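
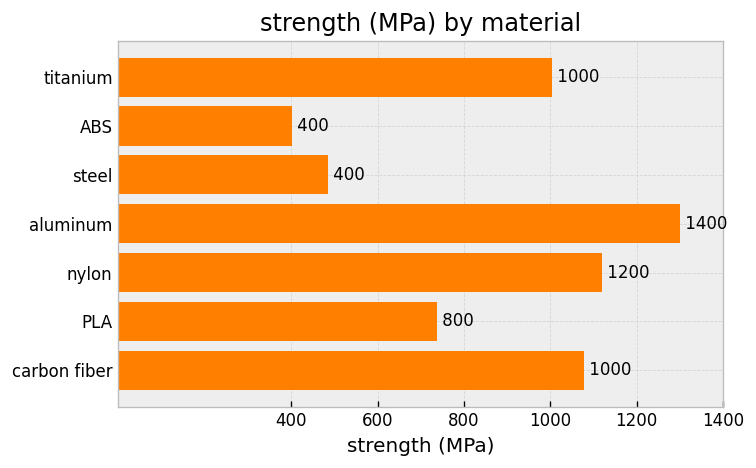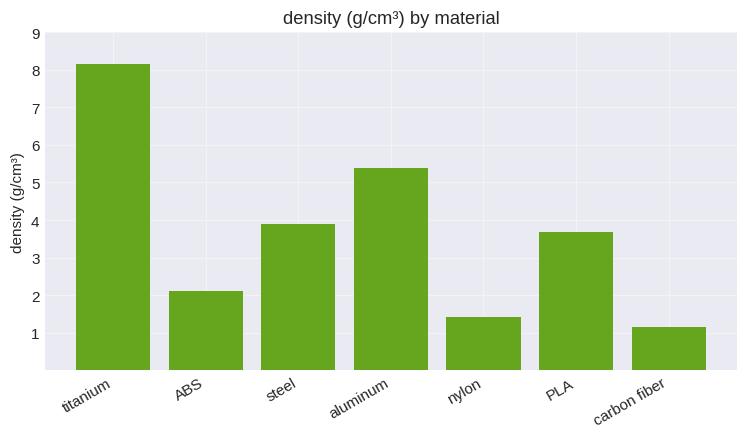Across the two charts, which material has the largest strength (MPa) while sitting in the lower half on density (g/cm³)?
Chart 2 median density (g/cm³) ≈ 4; below-median materials: ABS, nylon, carbon fiber. Among those, nylon has the highest strength (MPa) (≈ 1200).

nylon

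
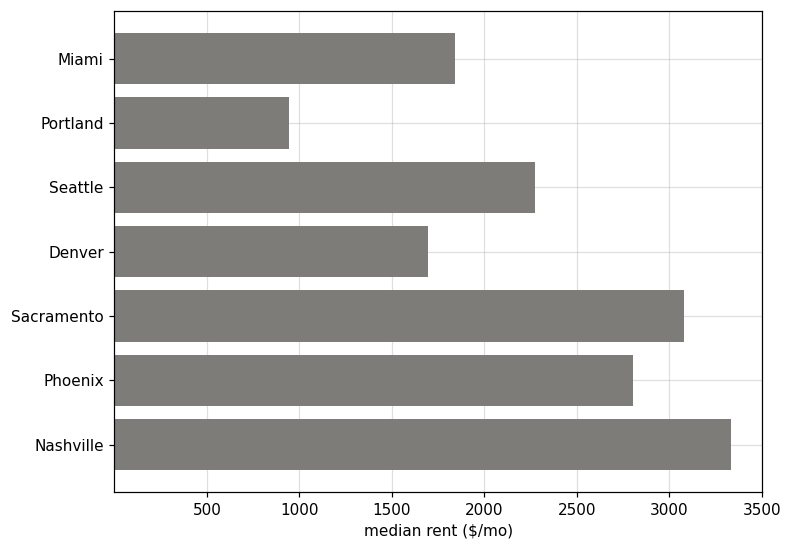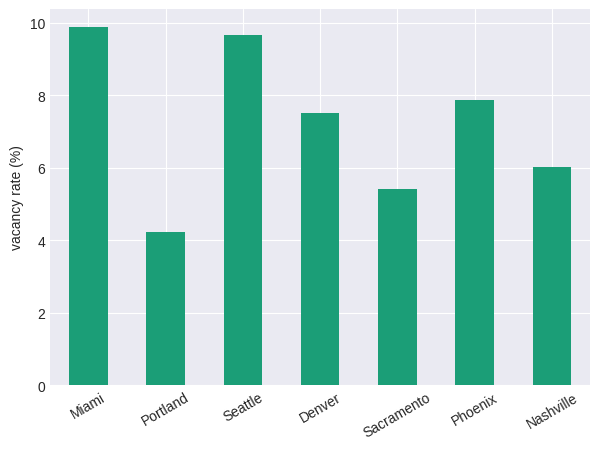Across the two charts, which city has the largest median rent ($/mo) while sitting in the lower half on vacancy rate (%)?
Nashville

Chart 2 median vacancy rate (%) ≈ 8; below-median cities: Portland, Sacramento, Nashville. Among those, Nashville has the highest median rent ($/mo) (≈ 3500).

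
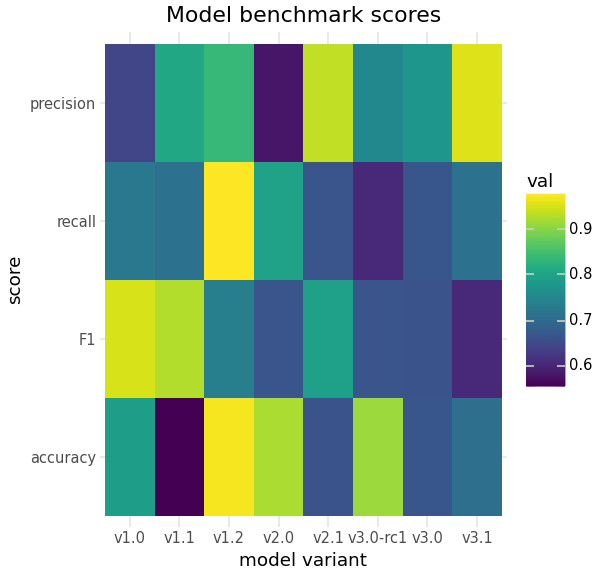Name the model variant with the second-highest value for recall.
Top 3 for recall: v1.2 ≈ 1.00, v2.0 ≈ 0.80, v1.0 ≈ 0.75.

v2.0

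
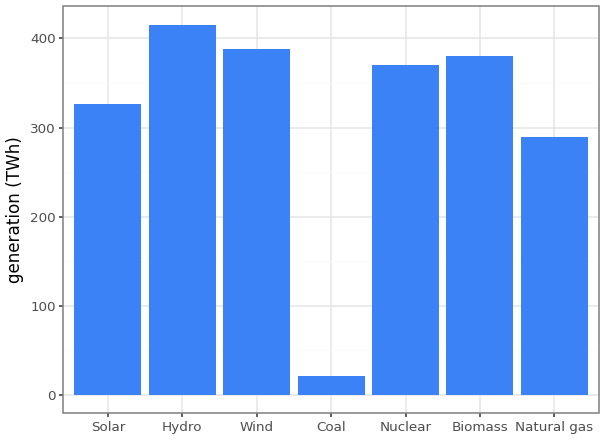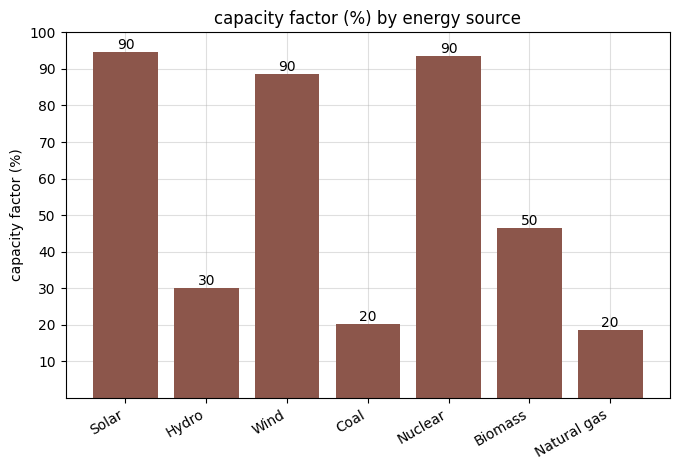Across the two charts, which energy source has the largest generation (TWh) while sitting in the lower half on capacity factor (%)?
Hydro

Chart 2 median capacity factor (%) ≈ 50; below-median energy sources: Hydro, Coal, Natural gas. Among those, Hydro has the highest generation (TWh) (≈ 400).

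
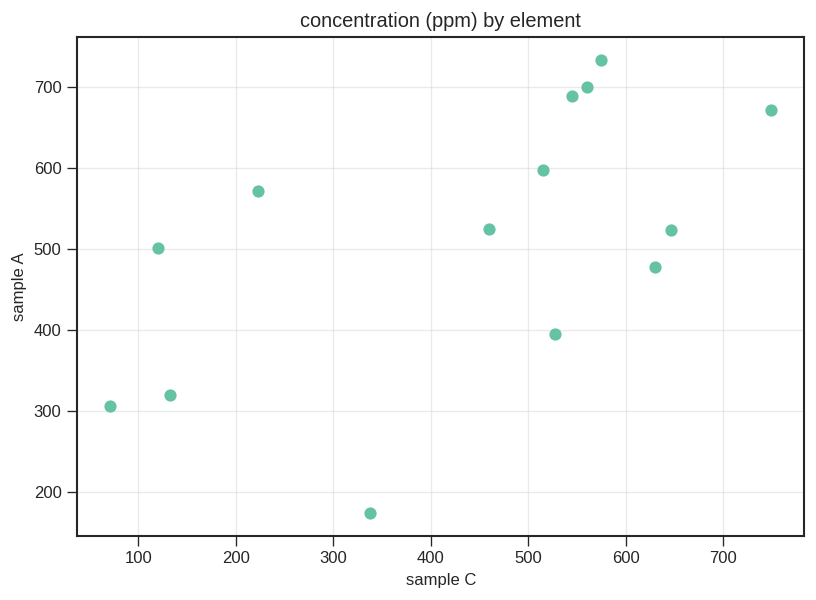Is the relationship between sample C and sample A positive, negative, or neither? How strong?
positive, moderate

Points are positively correlated; moderate (|r| ≈ 0.6).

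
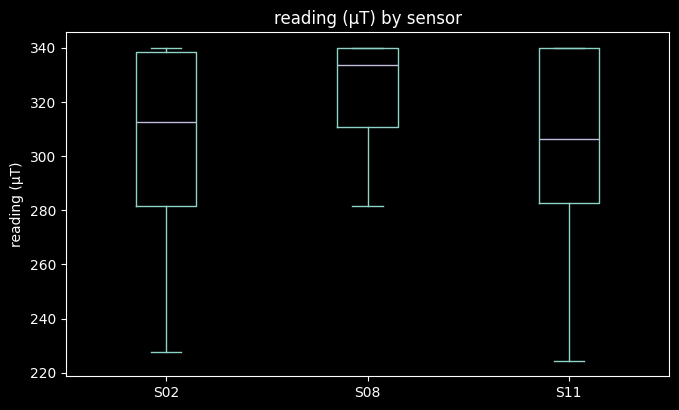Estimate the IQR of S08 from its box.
Q3 ≈ 340, Q1 ≈ 310; IQR ≈ 30.

≈ 30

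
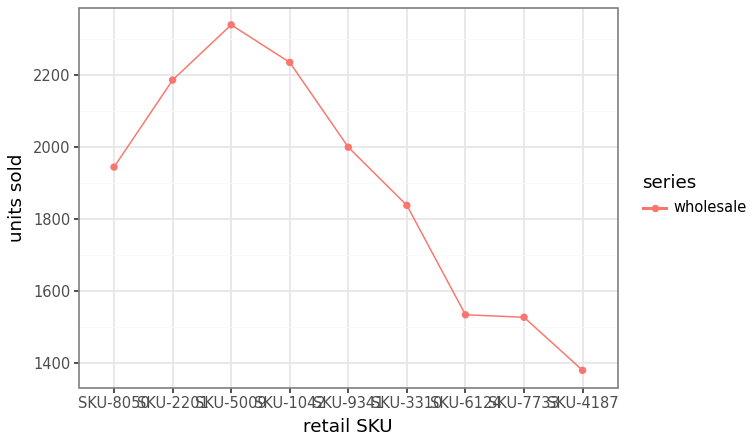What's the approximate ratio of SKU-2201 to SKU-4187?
≈ 1.57×

SKU-2201 ≈ 2200, SKU-4187 ≈ 1400; 2200/1400 ≈ 1.57.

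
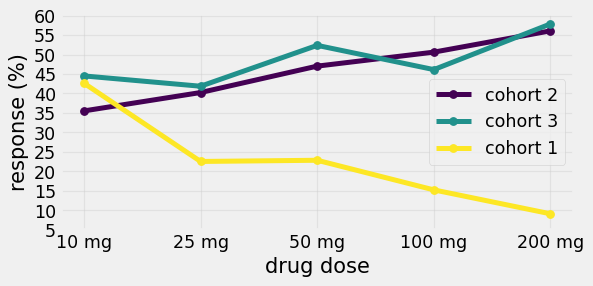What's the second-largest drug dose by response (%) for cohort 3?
50 mg

Top 3 for cohort 3: 200 mg ≈ 60, 50 mg ≈ 50, 100 mg ≈ 45.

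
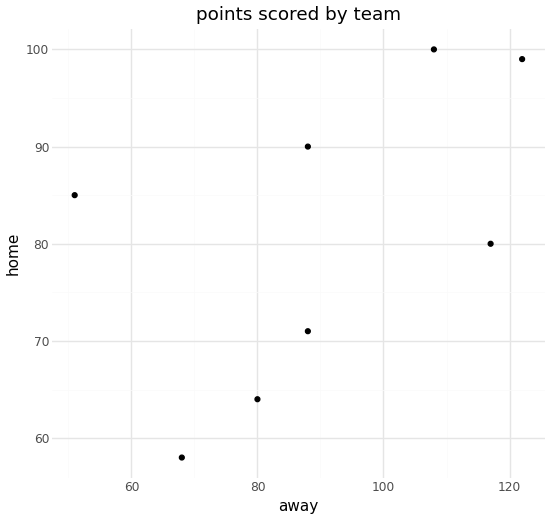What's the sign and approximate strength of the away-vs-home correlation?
Points are positively correlated; moderate (|r| ≈ 0.5).

positive, moderate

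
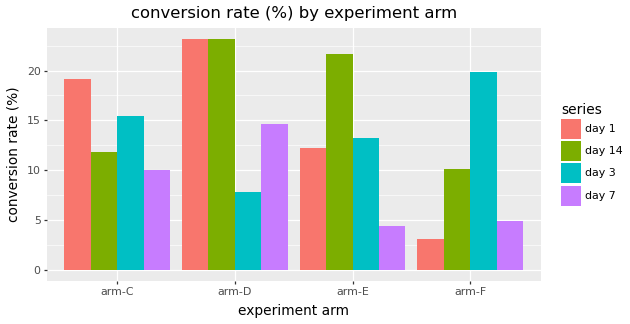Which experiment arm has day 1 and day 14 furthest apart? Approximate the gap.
arm-E, ≈ 10 %

arm-E: day 1 ≈ 12, day 14 ≈ 22 → gap ≈ 10. Next-largest (arm-C) is only ≈ 8.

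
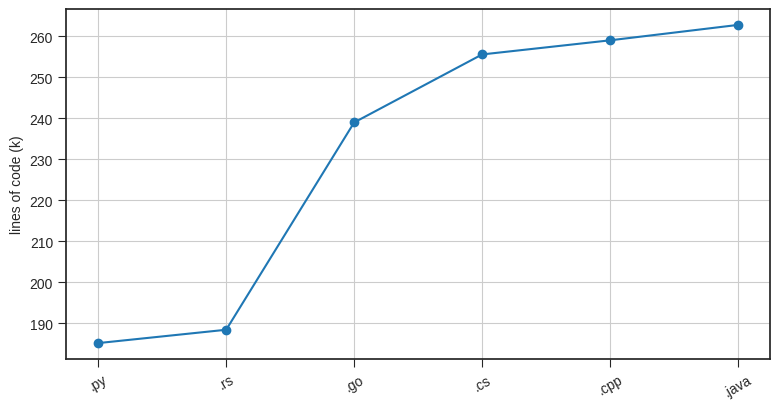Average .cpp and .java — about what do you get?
≈ 260

(260 + 260) / 2 ≈ 260.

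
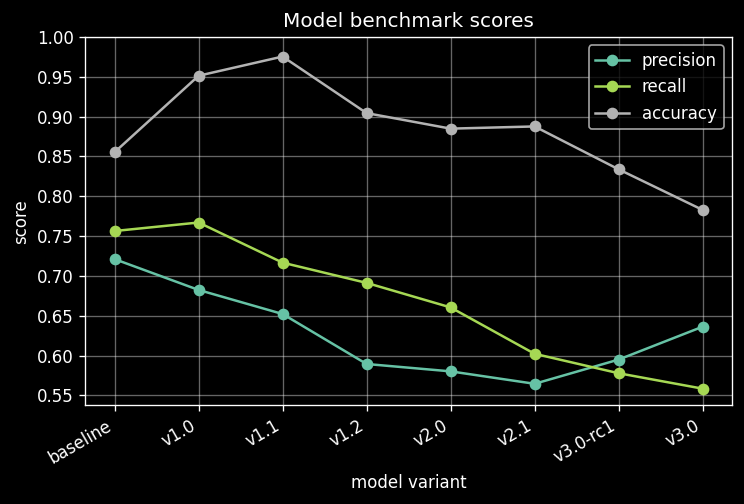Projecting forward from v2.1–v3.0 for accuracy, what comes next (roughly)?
≈ 0.75

Last three: 0.90, 0.85, 0.80 → slope ≈ -0.05/step → next ≈ 0.75.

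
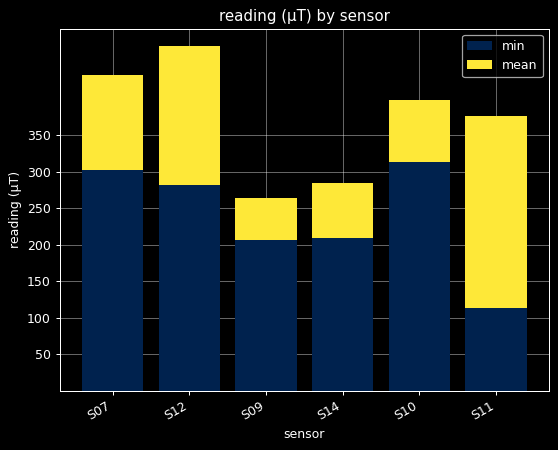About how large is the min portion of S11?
≈ 100

min top ≈ 100, bottom ≈ 0; segment ≈ 100.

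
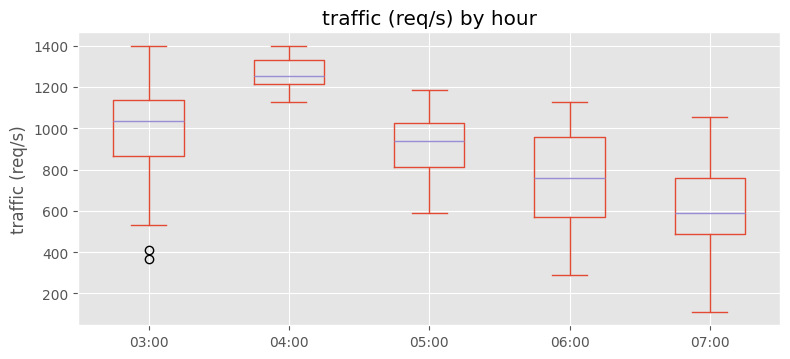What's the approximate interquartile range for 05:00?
Q3 ≈ 1000, Q1 ≈ 800; IQR ≈ 200.

≈ 200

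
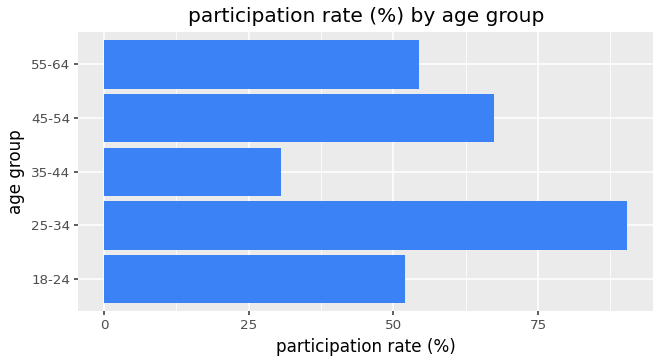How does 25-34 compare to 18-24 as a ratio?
25-34 ≈ 90, 18-24 ≈ 50; 90/50 ≈ 1.8.

≈ 1.8×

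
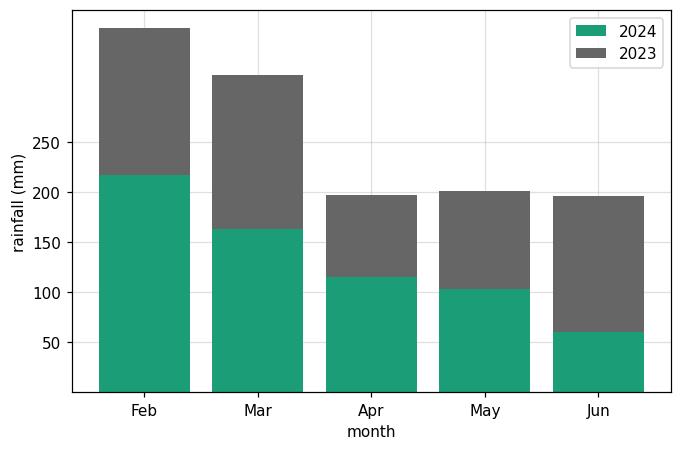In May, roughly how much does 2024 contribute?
≈ 100

2024 top ≈ 100, bottom ≈ 0; segment ≈ 100.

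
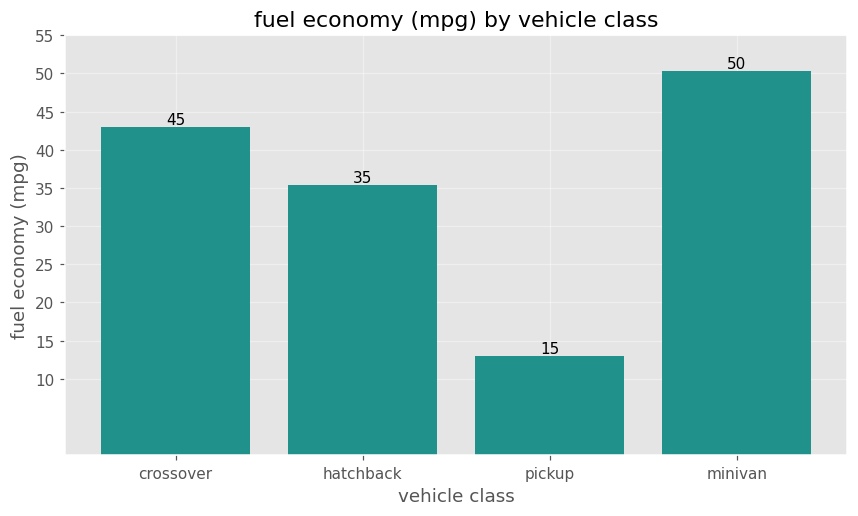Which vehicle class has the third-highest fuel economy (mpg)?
Top 4: minivan ≈ 50, crossover ≈ 45, hatchback ≈ 35, pickup ≈ 15.

hatchback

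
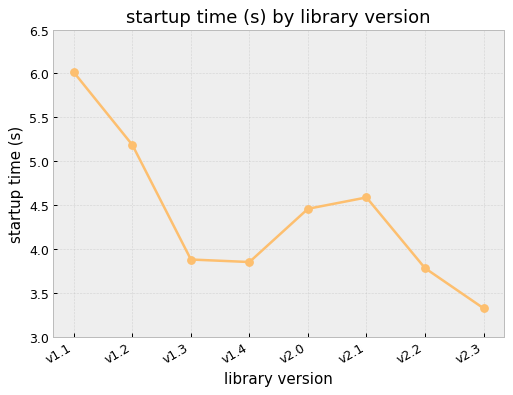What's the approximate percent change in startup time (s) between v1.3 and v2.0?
v1.3 ≈ 4.0, v2.0 ≈ 4.5; (4.5 − 4.0) / 4.0 ≈ +12.5%.

≈ +12.5%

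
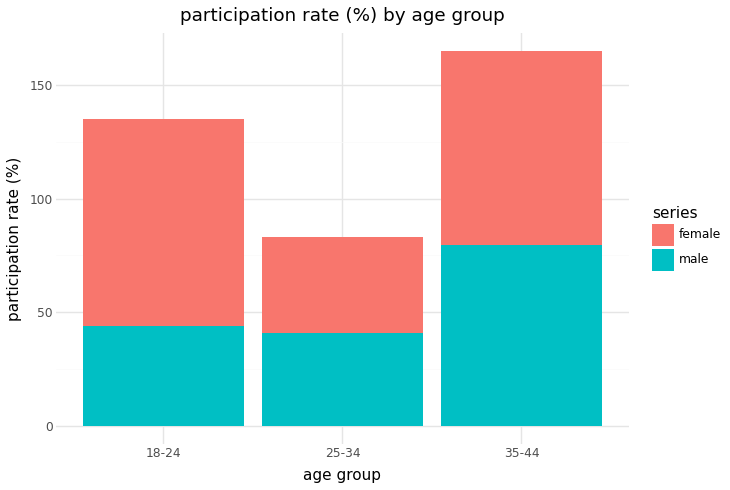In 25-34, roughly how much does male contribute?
≈ 40

male top ≈ 40, bottom ≈ 0; segment ≈ 40.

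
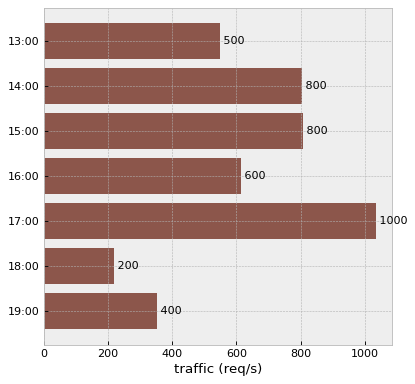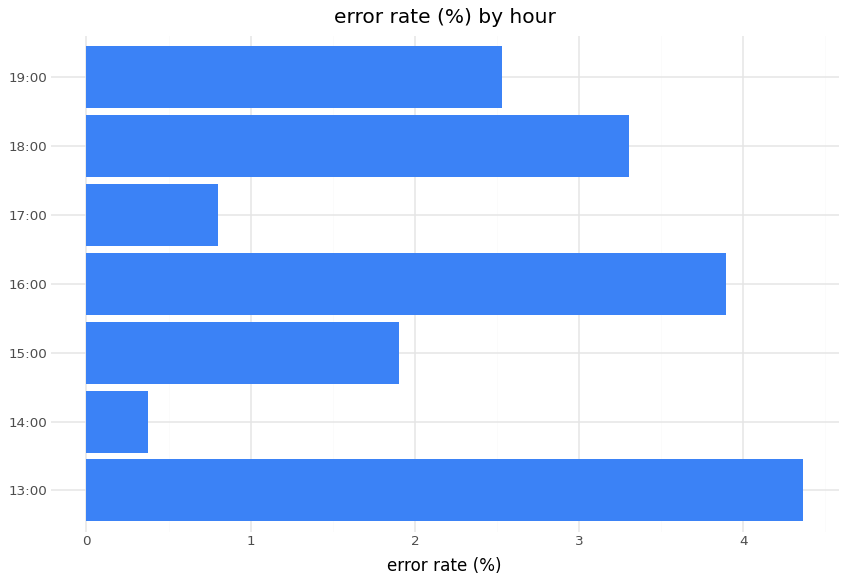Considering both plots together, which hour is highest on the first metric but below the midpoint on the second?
17:00

Chart 2 median error rate (%) ≈ 2.5; below-median hours: 14:00, 15:00, 17:00. Among those, 17:00 has the highest traffic (req/s) (≈ 1000).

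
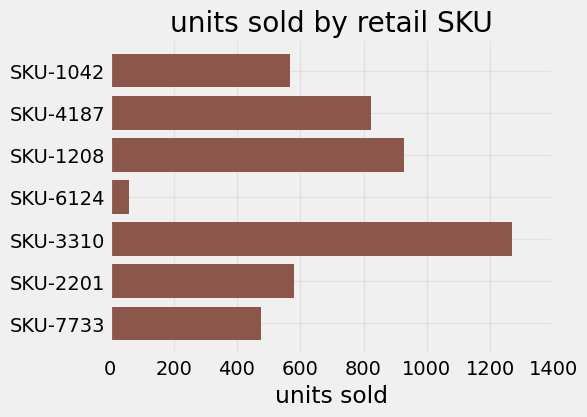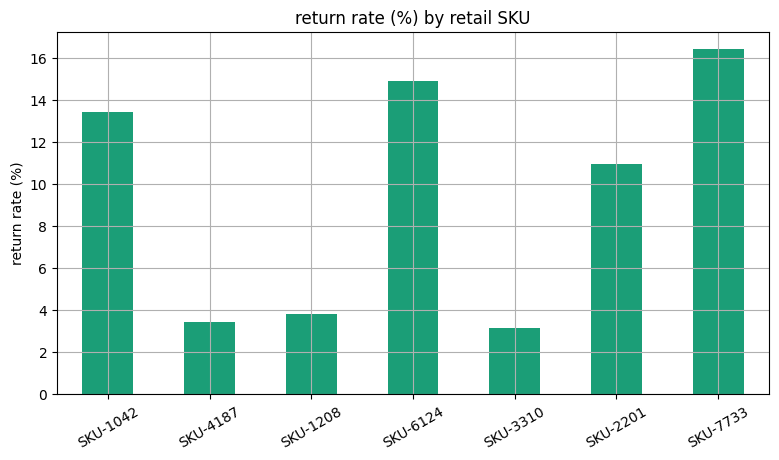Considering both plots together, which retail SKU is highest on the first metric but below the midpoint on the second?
Chart 2 median return rate (%) ≈ 10; below-median retail SKUs: SKU-4187, SKU-1208, SKU-3310. Among those, SKU-3310 has the highest units sold (≈ 1200).

SKU-3310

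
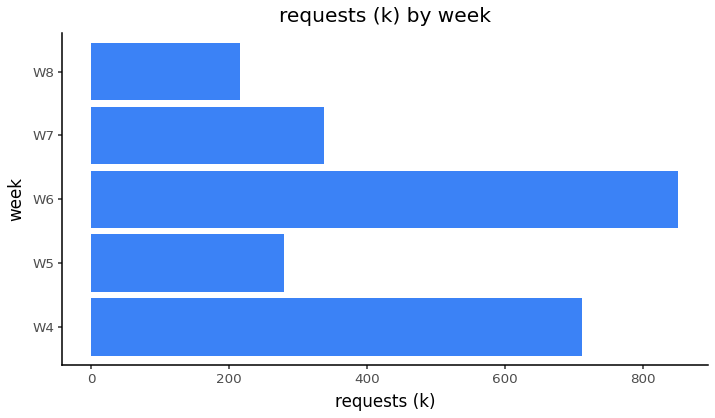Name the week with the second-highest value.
Top 3: W6 ≈ 900, W4 ≈ 700, W7 ≈ 300.

W4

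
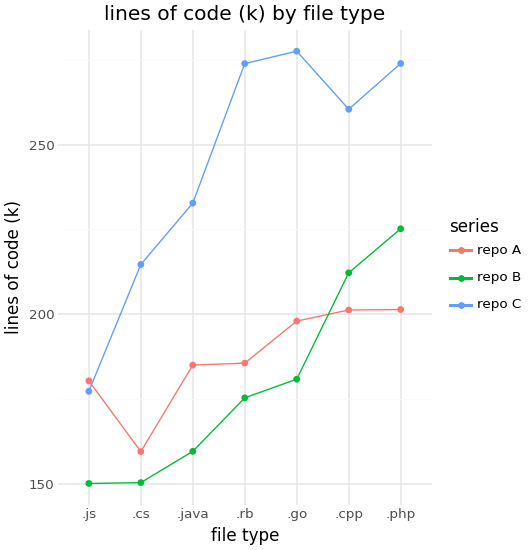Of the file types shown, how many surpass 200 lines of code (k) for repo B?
2

Above 200: .cpp, .php.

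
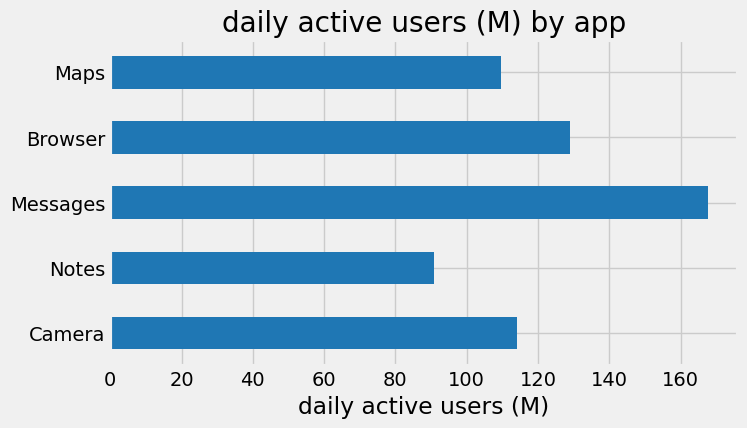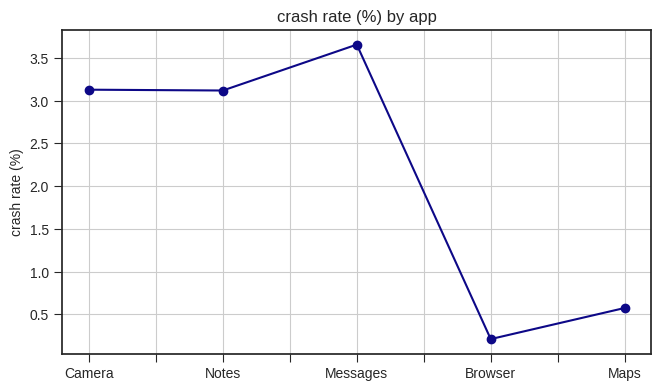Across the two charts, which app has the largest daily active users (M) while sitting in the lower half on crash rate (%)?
Chart 2 median crash rate (%) ≈ 3; below-median apps: Browser, Maps. Among those, Browser has the highest daily active users (M) (≈ 120).

Browser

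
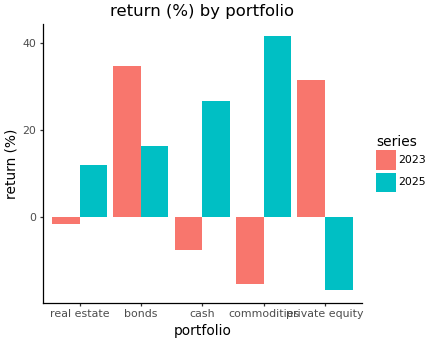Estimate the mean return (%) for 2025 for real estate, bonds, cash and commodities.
(10 + 15 + 25 + 40) / 4 ≈ 22.

≈ 22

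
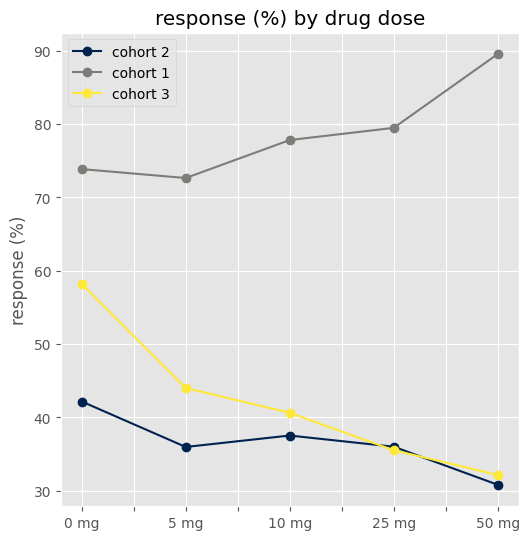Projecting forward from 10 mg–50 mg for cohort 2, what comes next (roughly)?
≈ 25

Last three: 40, 35, 30 → slope ≈ -5/step → next ≈ 25.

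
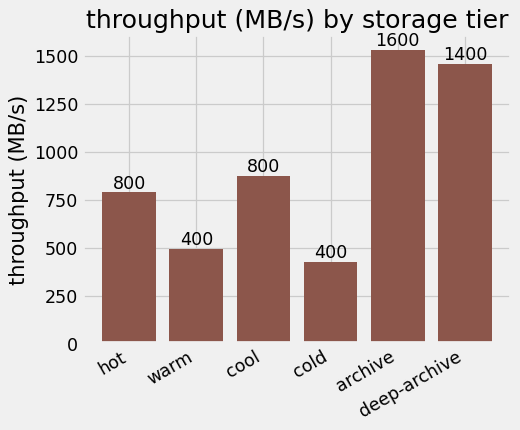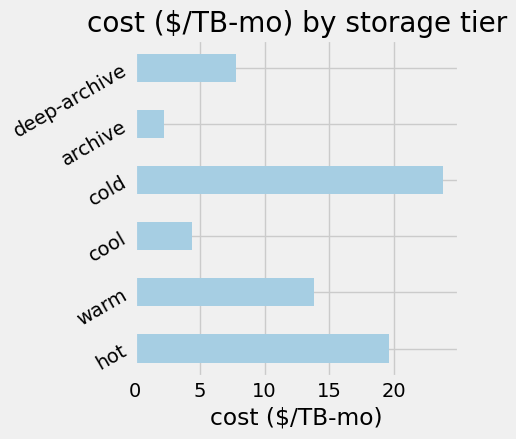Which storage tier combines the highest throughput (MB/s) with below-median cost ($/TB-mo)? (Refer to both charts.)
archive

Chart 2 median cost ($/TB-mo) ≈ 10; below-median storage tiers: cool, archive, deep-archive. Among those, archive has the highest throughput (MB/s) (≈ 1600).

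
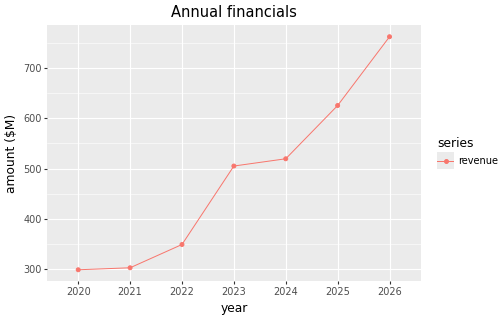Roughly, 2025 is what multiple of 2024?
2025 ≈ 650, 2024 ≈ 500; 650/500 ≈ 1.3.

≈ 1.3×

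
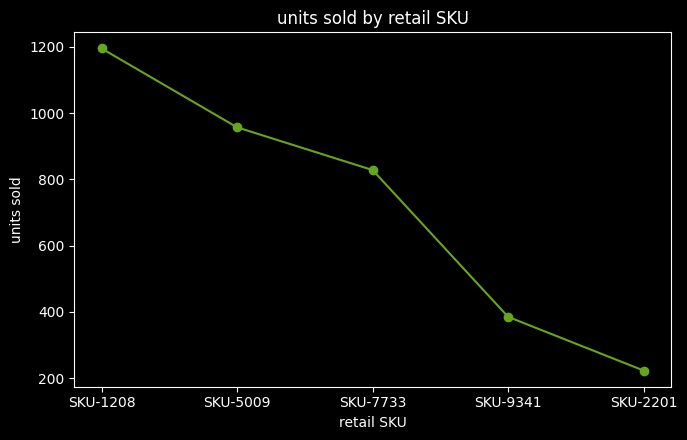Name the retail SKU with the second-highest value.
SKU-5009

Top 3: SKU-1208 ≈ 1200, SKU-5009 ≈ 1000, SKU-7733 ≈ 800.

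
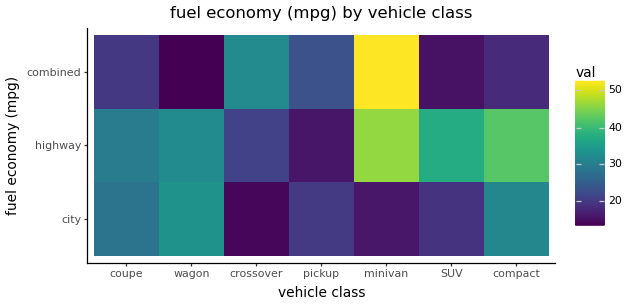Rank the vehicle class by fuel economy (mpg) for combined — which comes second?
Top 3 for combined: minivan ≈ 50, crossover ≈ 30, pickup ≈ 25.

crossover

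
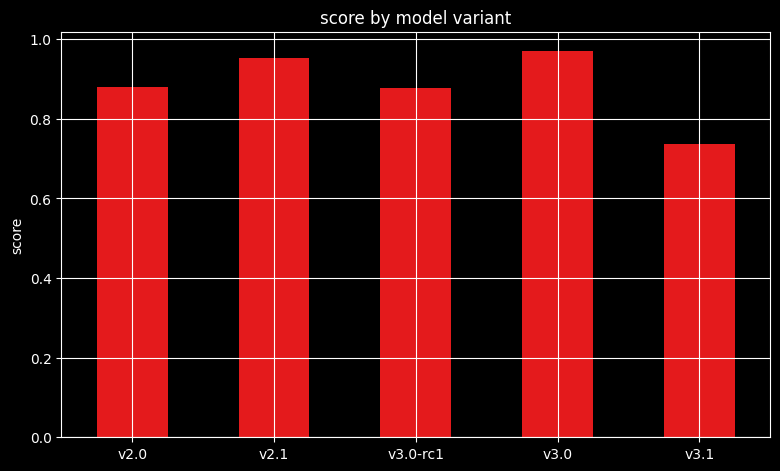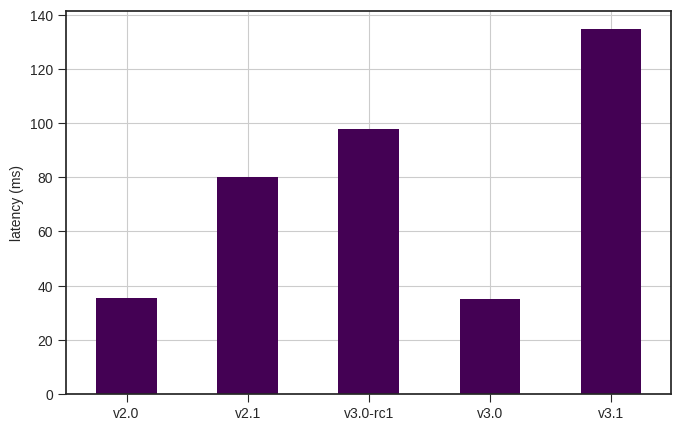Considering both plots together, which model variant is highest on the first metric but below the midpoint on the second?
Chart 2 median latency (ms) ≈ 80; below-median model variants: v2.0, v3.0. Among those, v3.0 has the highest score (≈ 1).

v3.0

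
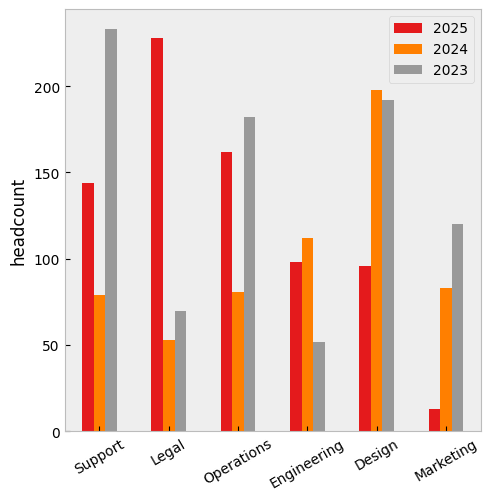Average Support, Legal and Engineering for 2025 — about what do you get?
≈ 153

(140 + 220 + 100) / 3 ≈ 153.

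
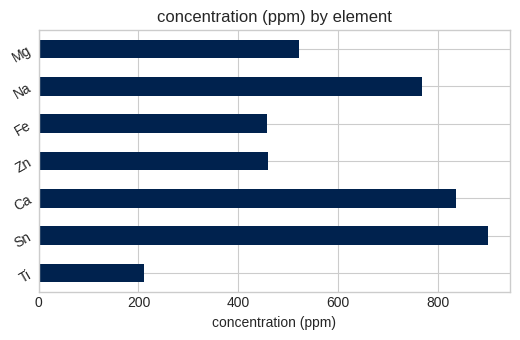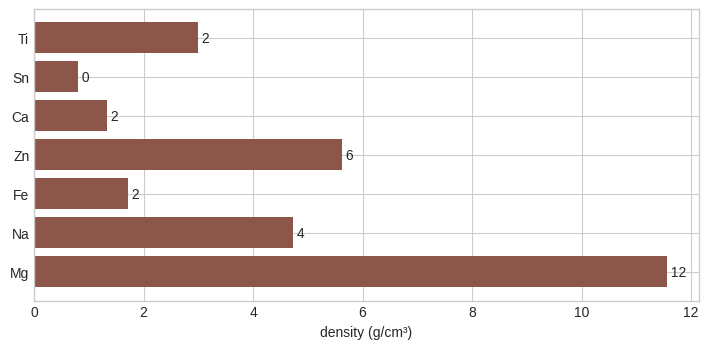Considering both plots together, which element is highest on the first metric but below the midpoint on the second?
Sn

Chart 2 median density (g/cm³) ≈ 2; below-median elements: Sn, Ca, Fe. Among those, Sn has the highest concentration (ppm) (≈ 900).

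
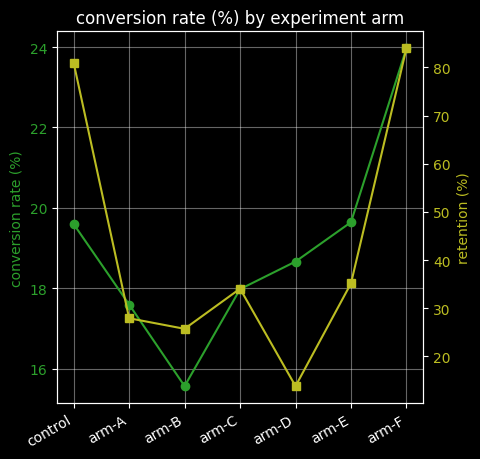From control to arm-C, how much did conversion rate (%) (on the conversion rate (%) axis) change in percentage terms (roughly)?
≈ -10%

control ≈ 20, arm-C ≈ 18; (18 − 20) / 20 ≈ -10%.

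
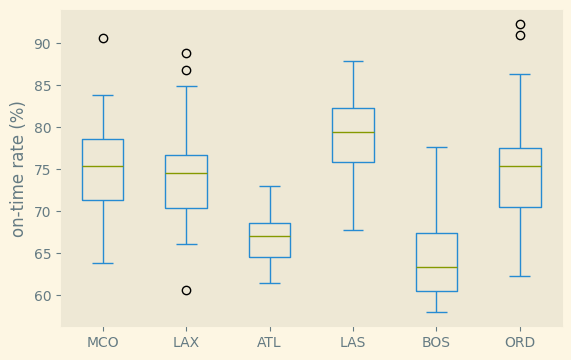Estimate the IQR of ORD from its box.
Q3 ≈ 78, Q1 ≈ 70; IQR ≈ 8.

≈ 8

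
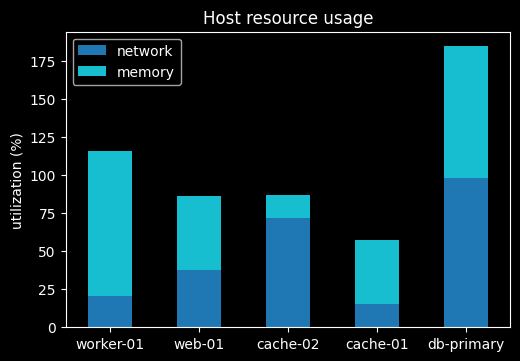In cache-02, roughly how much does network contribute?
network top ≈ 80, bottom ≈ 0; segment ≈ 80.

≈ 80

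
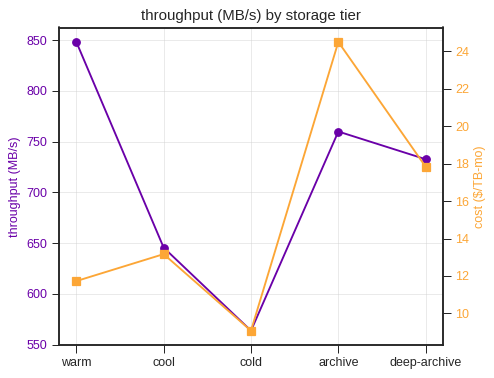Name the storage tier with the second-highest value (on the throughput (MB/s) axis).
Top 3 (on the throughput (MB/s) axis): warm ≈ 850, archive ≈ 750, deep-archive ≈ 725.

archive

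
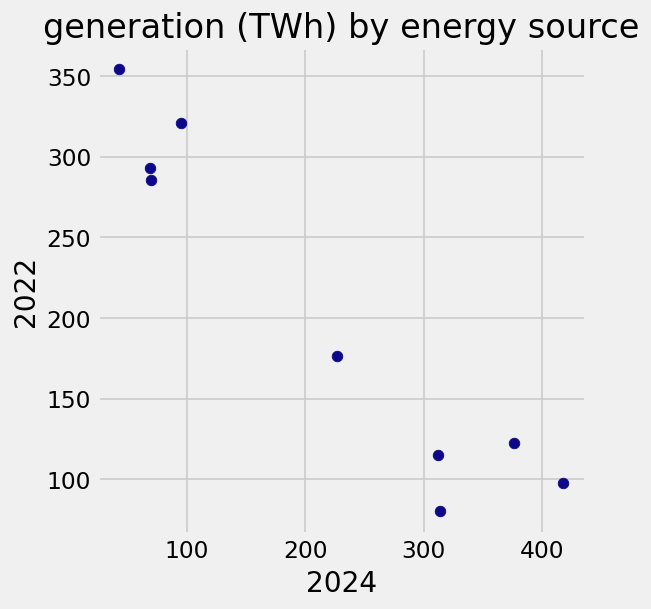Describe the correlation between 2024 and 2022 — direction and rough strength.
negative, strong

Points are negatively correlated; strong (|r| ≈ 1.0).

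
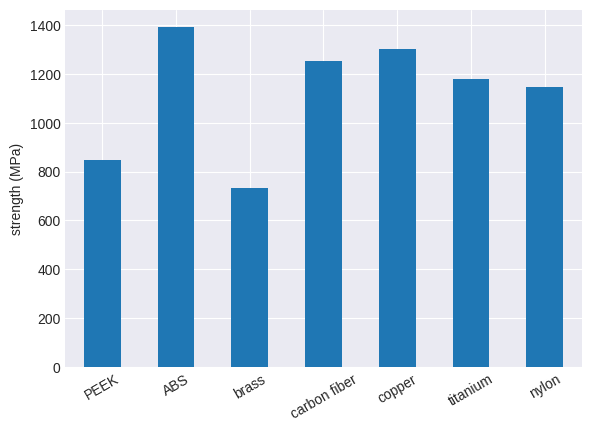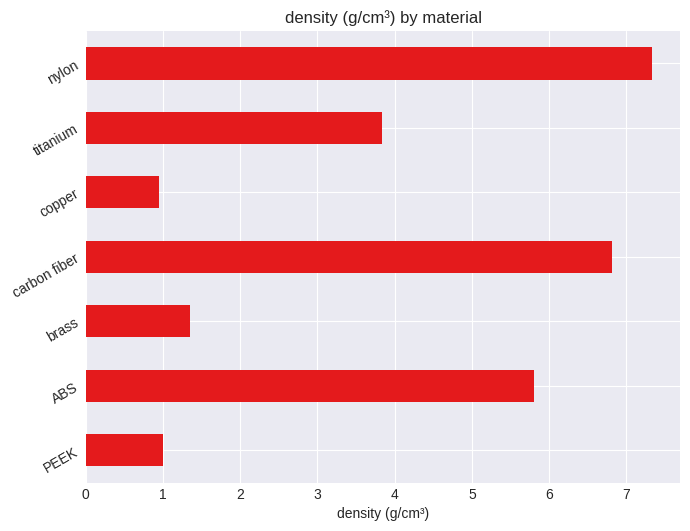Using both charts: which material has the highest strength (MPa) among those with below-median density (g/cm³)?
Chart 2 median density (g/cm³) ≈ 4; below-median materials: PEEK, brass, copper. Among those, copper has the highest strength (MPa) (≈ 1400).

copper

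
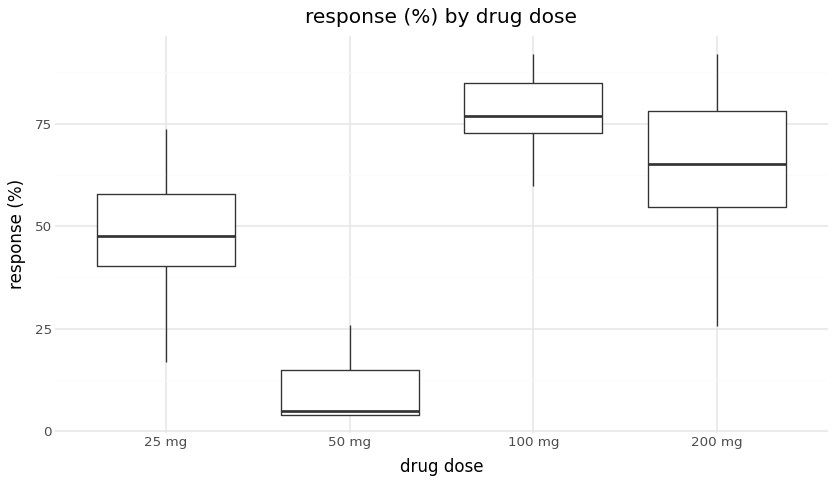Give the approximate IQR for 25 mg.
Q3 ≈ 60, Q1 ≈ 40; IQR ≈ 20.

≈ 20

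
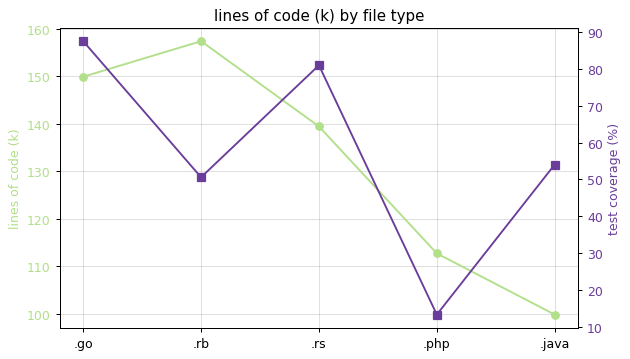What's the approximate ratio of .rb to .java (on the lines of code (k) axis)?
≈ 1.55×

.rb ≈ 155, .java ≈ 100; 155/100 ≈ 1.55.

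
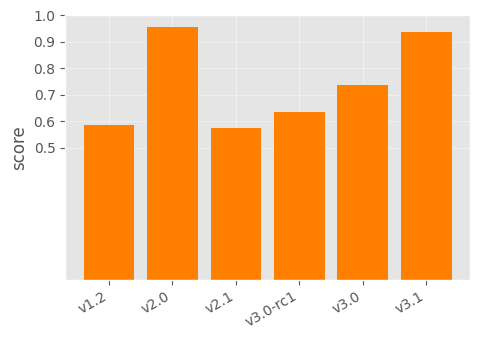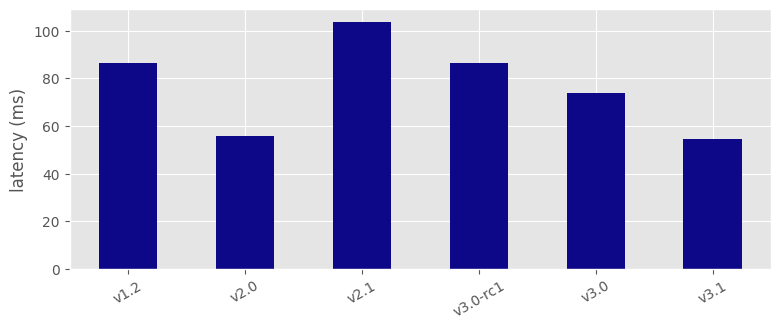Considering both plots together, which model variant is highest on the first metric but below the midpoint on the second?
v2.0

Chart 2 median latency (ms) ≈ 80; below-median model variants: v2.0, v3.0, v3.1. Among those, v2.0 has the highest score (≈ 1).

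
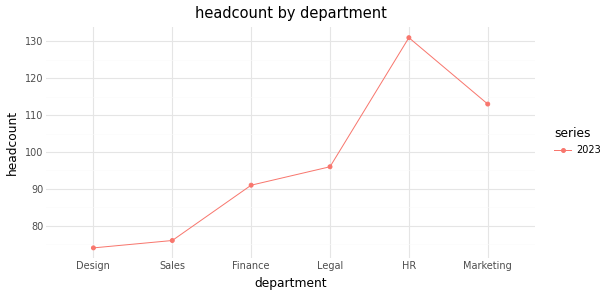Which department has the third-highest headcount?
Legal

Top 4: HR ≈ 130, Marketing ≈ 115, Legal ≈ 95, Finance ≈ 90.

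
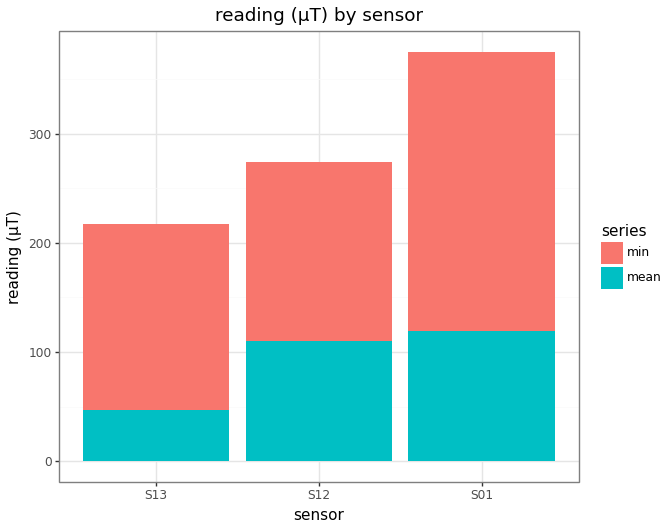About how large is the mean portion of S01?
mean top ≈ 100, bottom ≈ 0; segment ≈ 100.

≈ 100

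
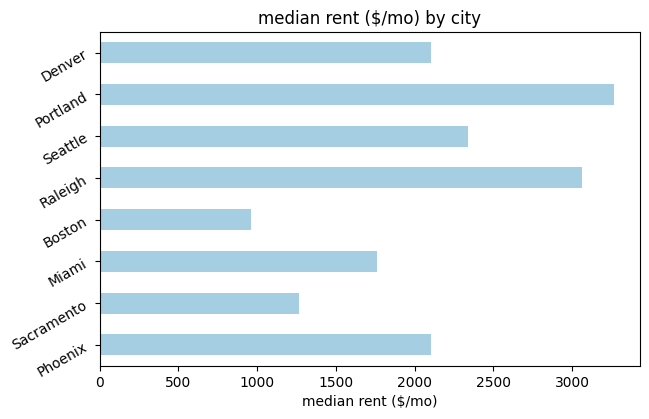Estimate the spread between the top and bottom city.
≈ 2500

Max Portland ≈ 3500, min Boston ≈ 1000; range ≈ 2500.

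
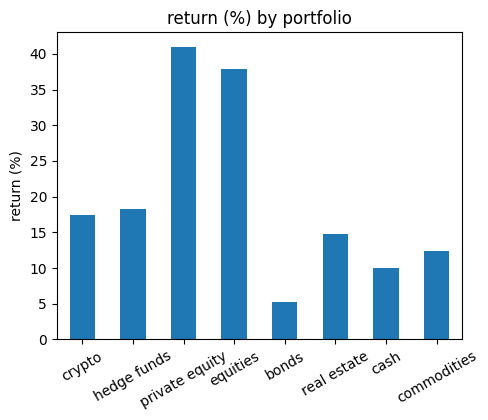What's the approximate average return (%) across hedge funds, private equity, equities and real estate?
≈ 29

(20 + 40 + 40 + 15) / 4 ≈ 29.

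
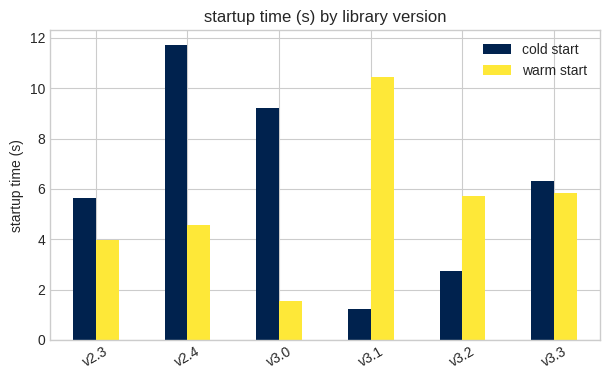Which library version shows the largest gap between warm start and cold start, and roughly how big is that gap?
v3.1, ≈ 9 s

v3.1: warm start ≈ 10, cold start ≈ 1 → gap ≈ 9. Next-largest (v3.0) is only ≈ 7.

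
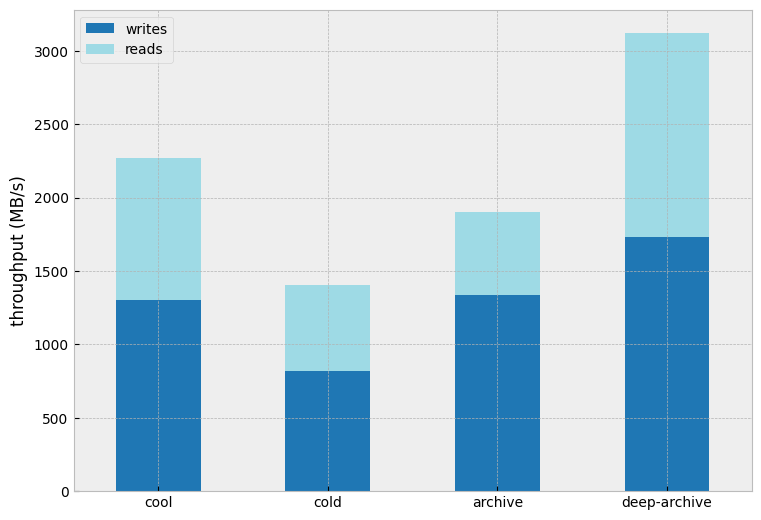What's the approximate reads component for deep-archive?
≈ 1500

reads top ≈ 3000, bottom ≈ 1500; segment ≈ 1500.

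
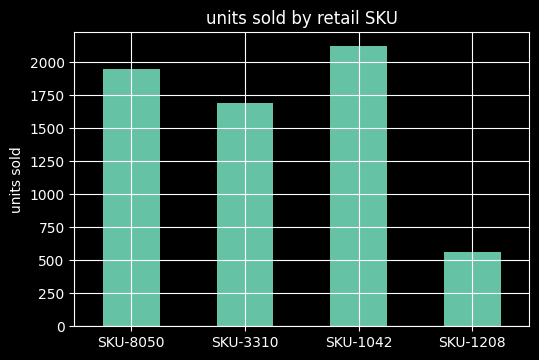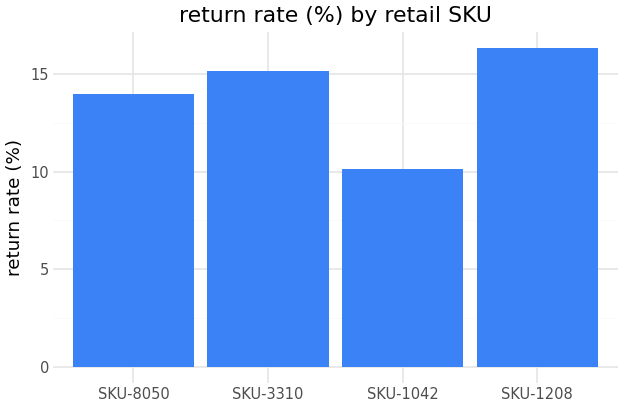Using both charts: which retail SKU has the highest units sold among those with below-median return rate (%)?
Chart 2 median return rate (%) ≈ 14; below-median retail SKUs: SKU-8050, SKU-1042. Among those, SKU-1042 has the highest units sold (≈ 2200).

SKU-1042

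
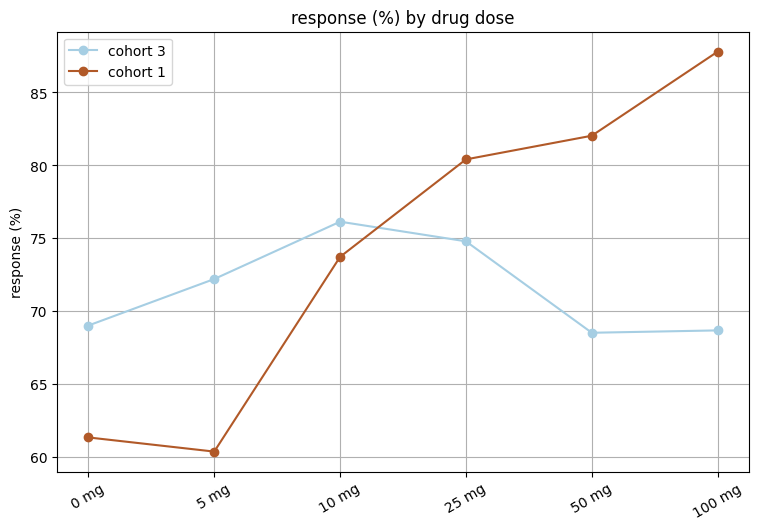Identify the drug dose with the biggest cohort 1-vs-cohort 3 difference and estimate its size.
100 mg: cohort 1 ≈ 90, cohort 3 ≈ 70 → gap ≈ 20. Next-largest (50 mg) is only ≈ 10.

100 mg, ≈ 20 %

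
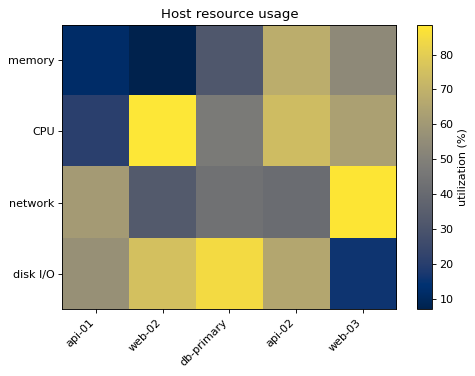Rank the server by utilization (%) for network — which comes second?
Top 3 for network: web-03 ≈ 90, api-01 ≈ 60, db-primary ≈ 40.

api-01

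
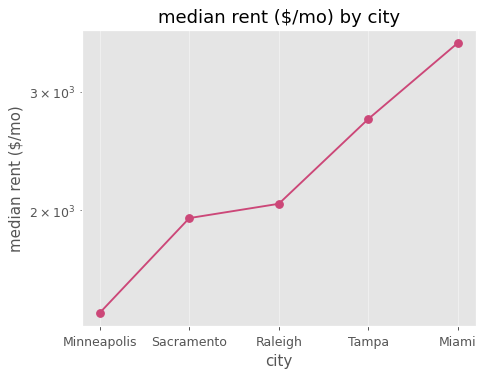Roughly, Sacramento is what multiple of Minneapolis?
Sacramento ≈ 2000, Minneapolis ≈ 1400; 2000/1400 ≈ 1.43.

≈ 1.43×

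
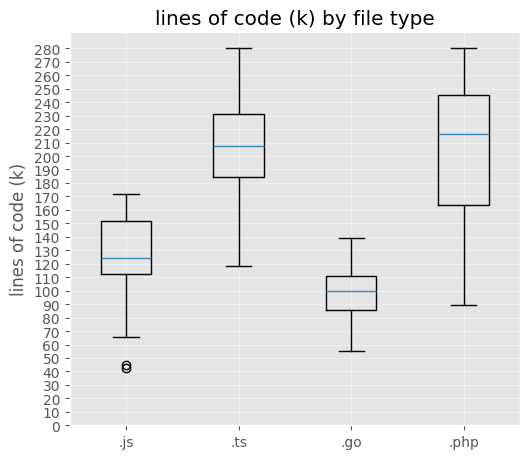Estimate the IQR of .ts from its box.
Q3 ≈ 230, Q1 ≈ 180; IQR ≈ 50.

≈ 50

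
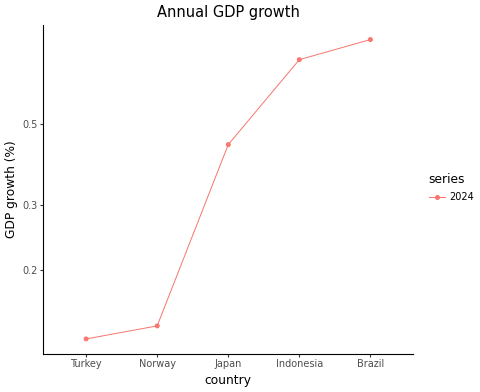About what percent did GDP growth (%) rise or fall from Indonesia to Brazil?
≈ +14.3%

Indonesia ≈ 0.7, Brazil ≈ 0.8; (0.8 − 0.7) / 0.7 ≈ +14.3%.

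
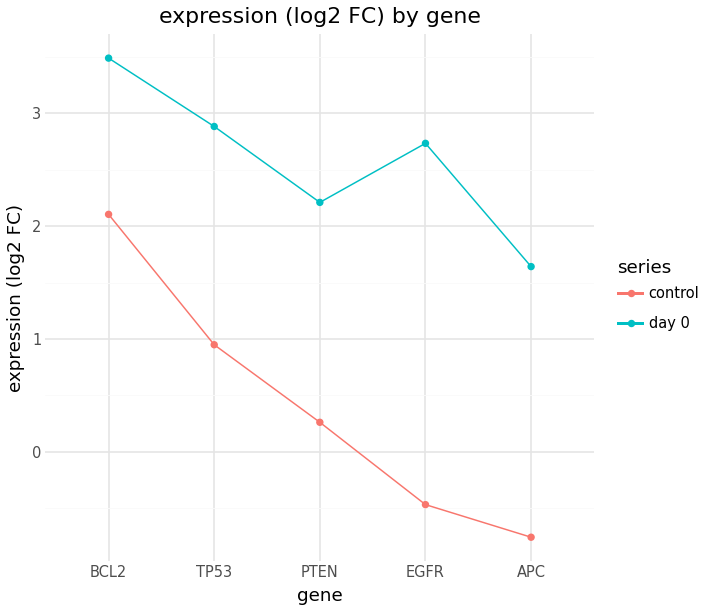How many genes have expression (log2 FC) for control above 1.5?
1

Above 1.5: BCL2.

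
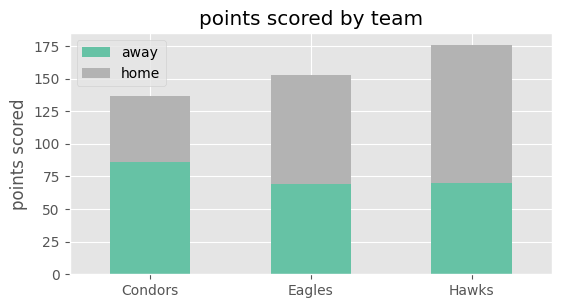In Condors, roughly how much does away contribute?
≈ 80

away top ≈ 80, bottom ≈ 0; segment ≈ 80.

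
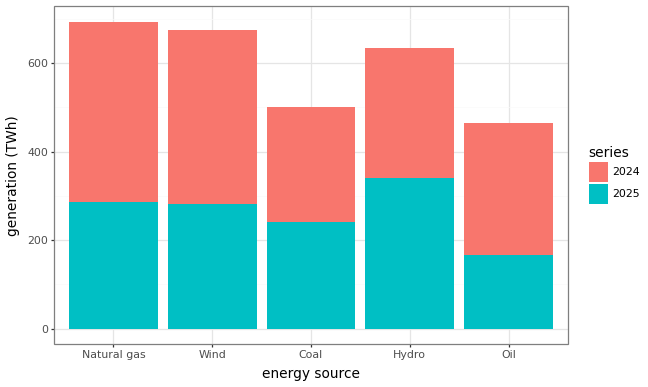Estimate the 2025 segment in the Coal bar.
2025 top ≈ 200, bottom ≈ 0; segment ≈ 200.

≈ 200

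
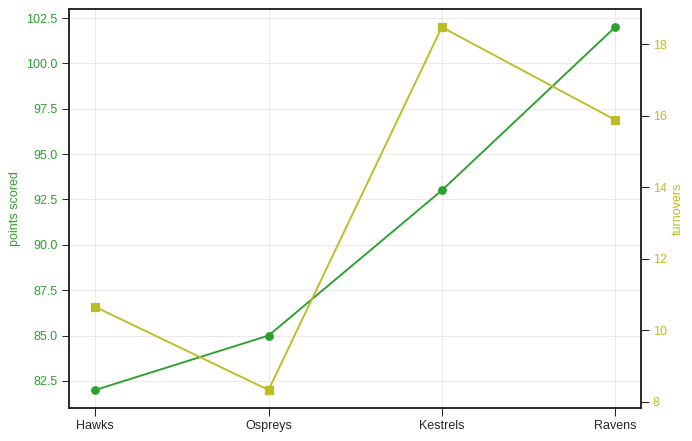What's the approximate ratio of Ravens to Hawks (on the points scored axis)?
≈ 1.24×

Ravens ≈ 102, Hawks ≈ 82; 102/82 ≈ 1.24.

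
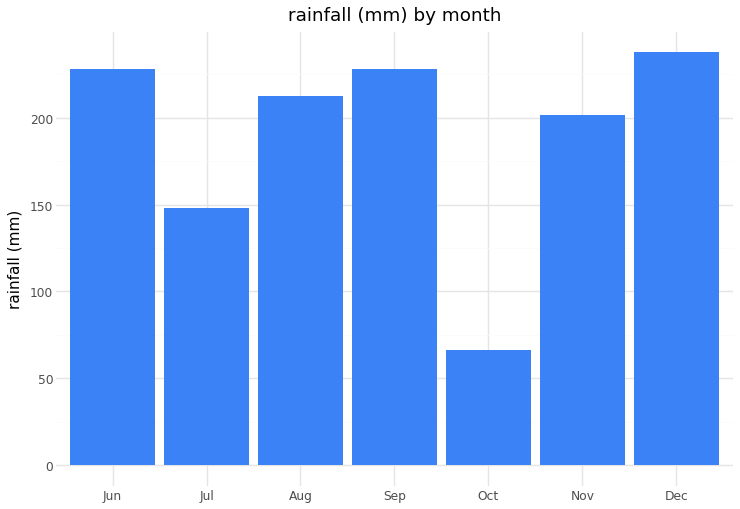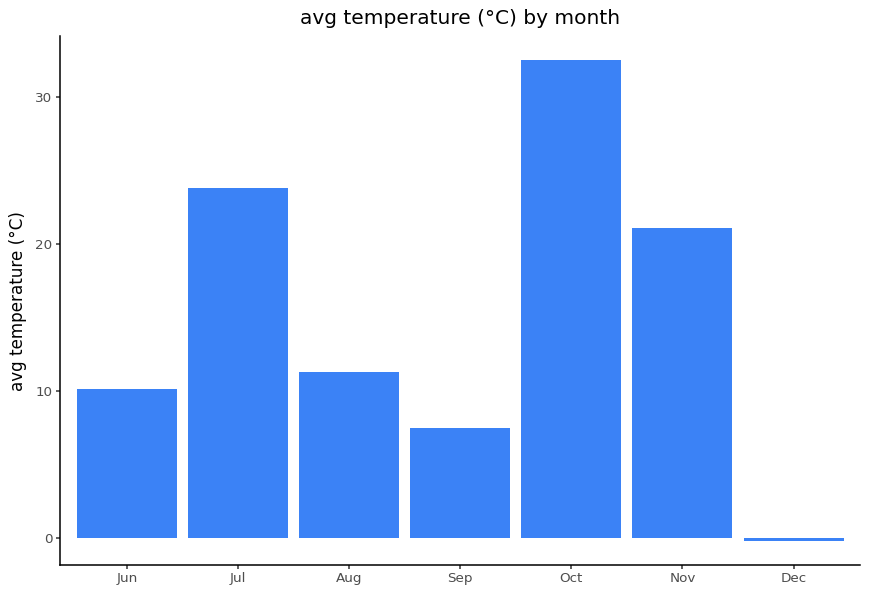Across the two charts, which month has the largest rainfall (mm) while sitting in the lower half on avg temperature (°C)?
Chart 2 median avg temperature (°C) ≈ 10; below-median months: Jun, Sep, Dec. Among those, Dec has the highest rainfall (mm) (≈ 250).

Dec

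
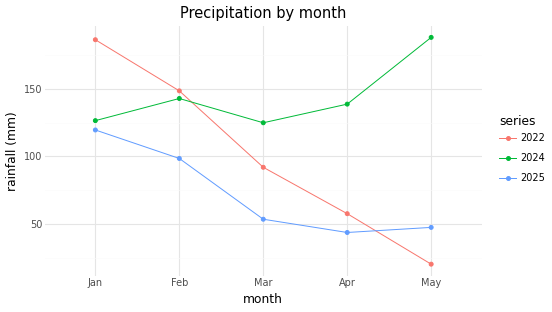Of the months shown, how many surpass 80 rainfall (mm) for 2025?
Above 80: Jan, Feb.

2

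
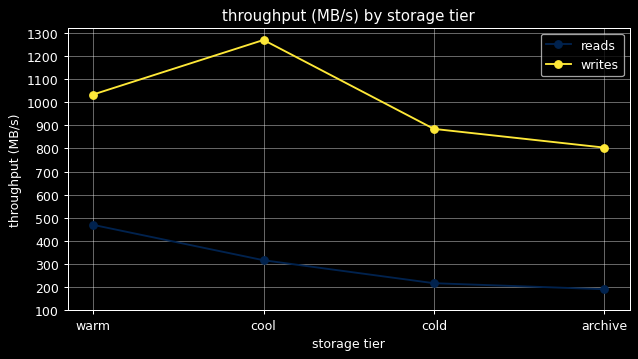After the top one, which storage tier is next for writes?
Top 3 for writes: cool ≈ 1300, warm ≈ 1000, cold ≈ 900.

warm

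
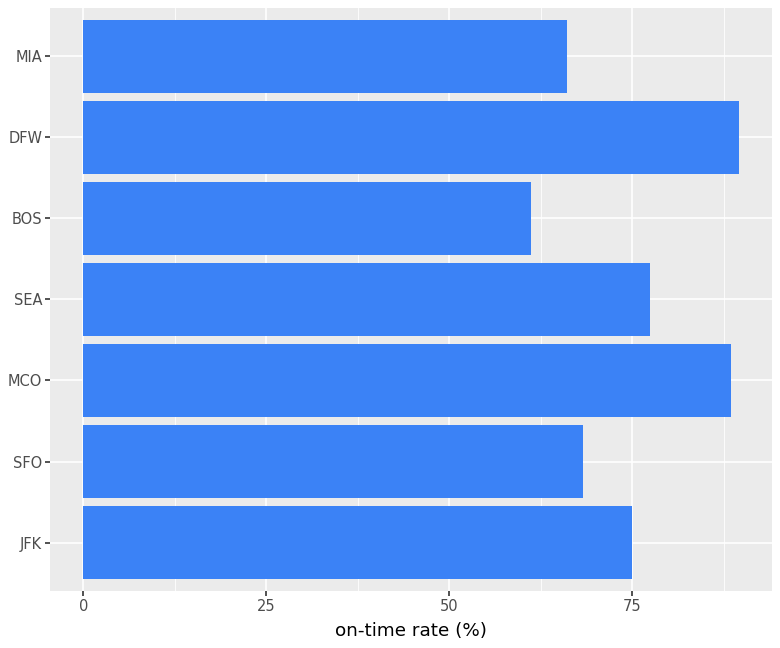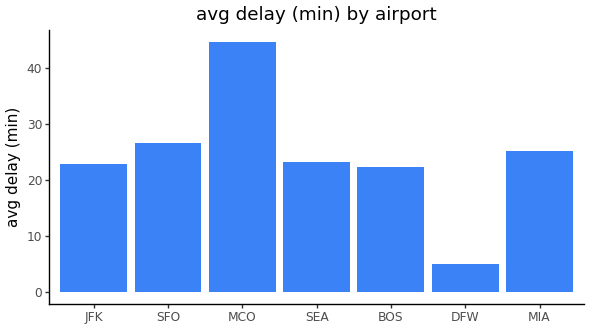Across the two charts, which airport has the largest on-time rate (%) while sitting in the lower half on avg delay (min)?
DFW

Chart 2 median avg delay (min) ≈ 25; below-median airports: JFK, BOS, DFW. Among those, DFW has the highest on-time rate (%) (≈ 90).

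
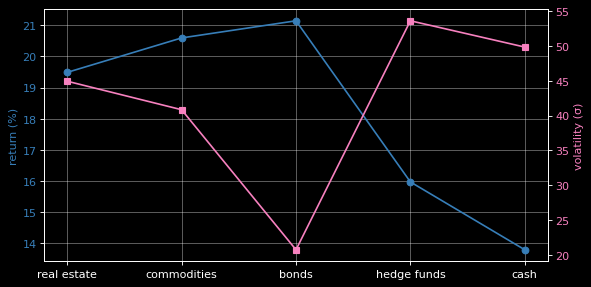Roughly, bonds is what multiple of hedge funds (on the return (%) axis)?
≈ 1.31×

bonds ≈ 21, hedge funds ≈ 16; 21/16 ≈ 1.31.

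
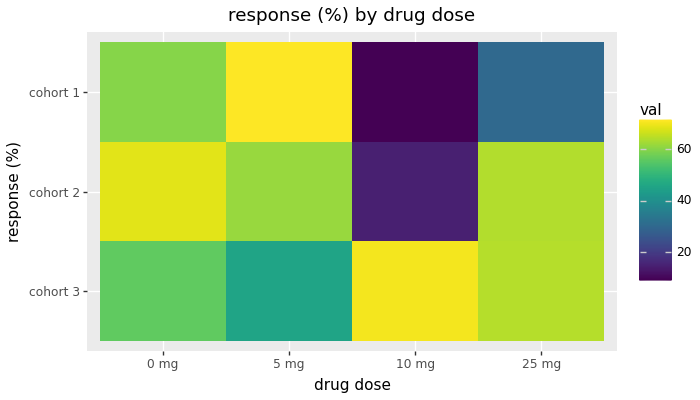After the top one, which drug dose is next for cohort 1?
0 mg

Top 3 for cohort 1: 5 mg ≈ 70, 0 mg ≈ 60, 25 mg ≈ 30.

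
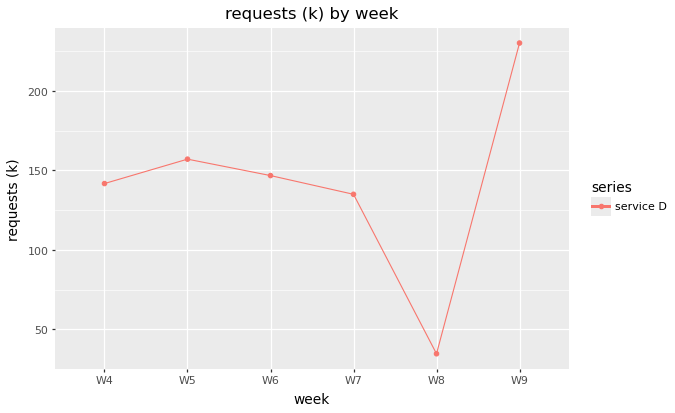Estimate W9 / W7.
≈ 1.71×

W9 ≈ 240, W7 ≈ 140; 240/140 ≈ 1.71.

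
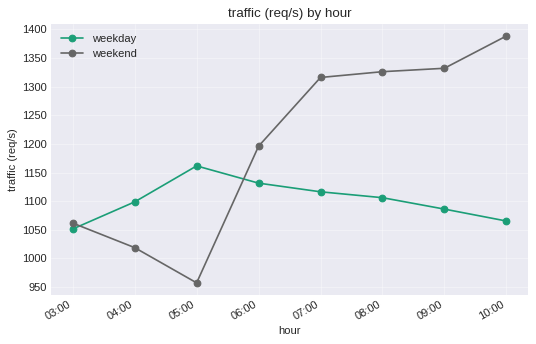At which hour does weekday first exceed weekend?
03:00: weekday ≈ 1050 vs weekend ≈ 1050 (not yet); 04:00: weekday ≈ 1100 vs weekend ≈ 1000 (first crossover).

04:00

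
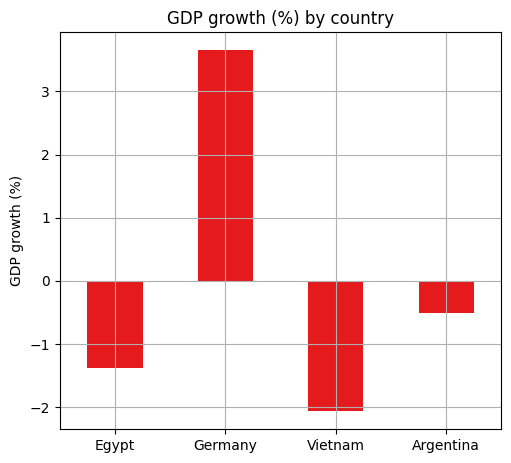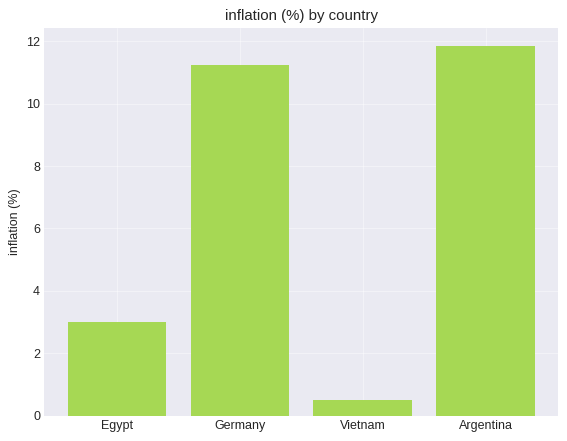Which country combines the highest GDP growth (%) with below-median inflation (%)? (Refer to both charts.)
Egypt

Chart 2 median inflation (%) ≈ 8; below-median countries: Egypt, Vietnam. Among those, Egypt has the highest GDP growth (%) (≈ -1.5).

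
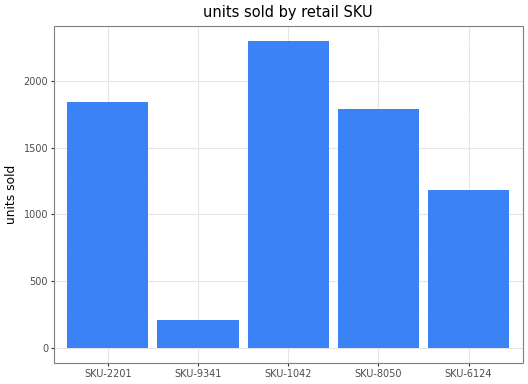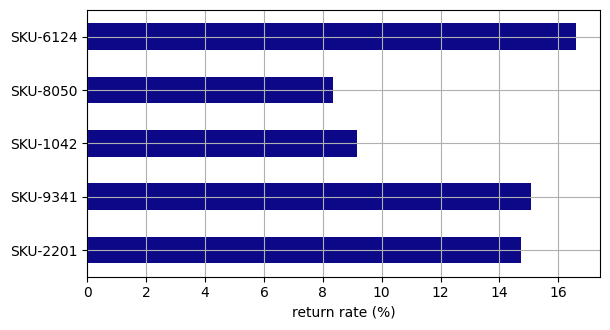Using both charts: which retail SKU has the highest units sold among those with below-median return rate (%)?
SKU-1042

Chart 2 median return rate (%) ≈ 14; below-median retail SKUs: SKU-1042, SKU-8050. Among those, SKU-1042 has the highest units sold (≈ 2500).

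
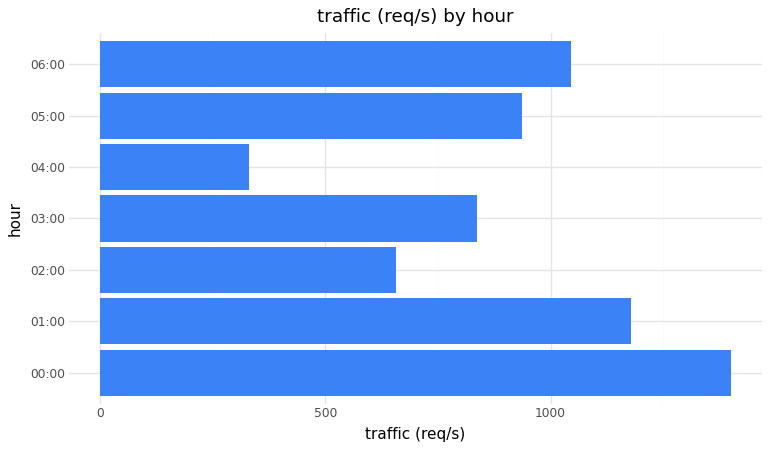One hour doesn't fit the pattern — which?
04:00 ≈ 400; the rest sit between ≈ 600 and ≈ 1400.

04:00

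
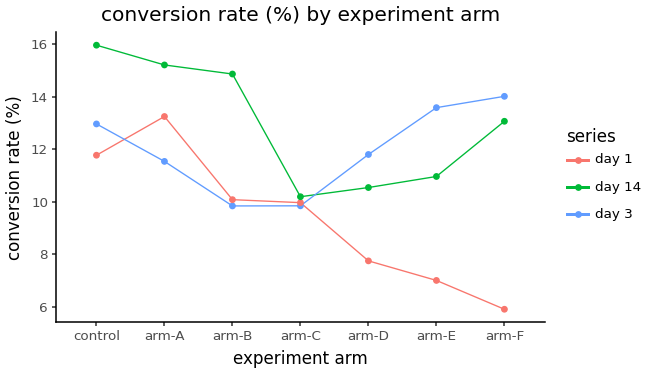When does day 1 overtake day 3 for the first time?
arm-A

control: day 1 ≈ 12 vs day 3 ≈ 13 (not yet); arm-A: day 1 ≈ 13 vs day 3 ≈ 12 (first crossover).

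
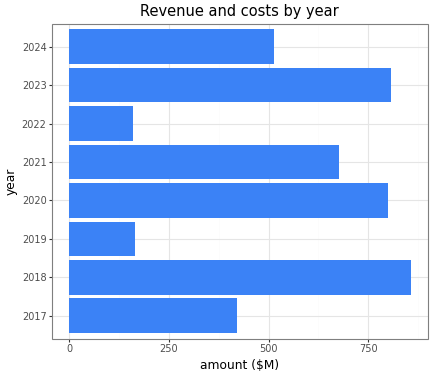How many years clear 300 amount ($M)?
Above 300: 2017, 2018, 2020, 2021, 2023, 2024.

6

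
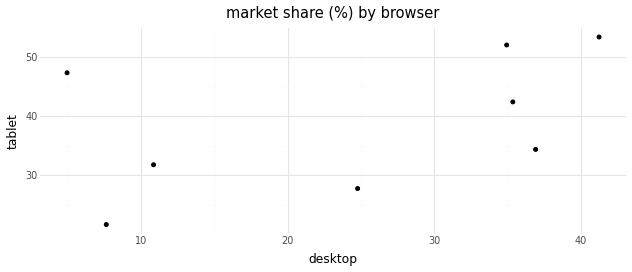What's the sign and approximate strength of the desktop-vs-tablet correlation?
positive, moderate

Points are positively correlated; moderate (|r| ≈ 0.5).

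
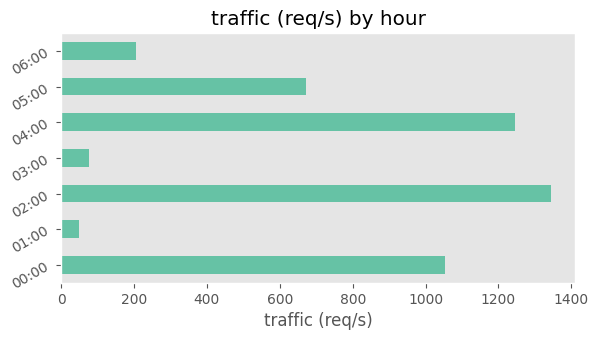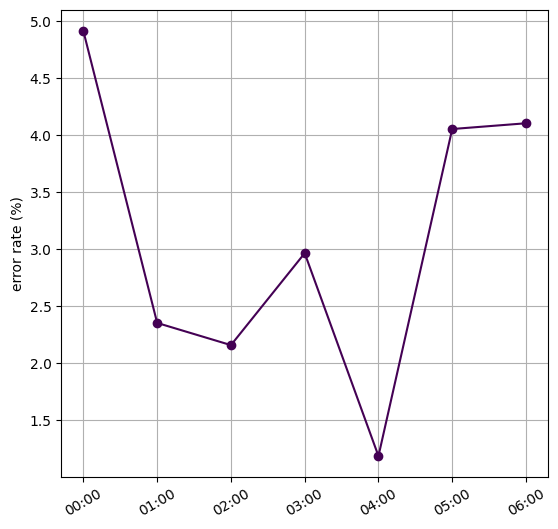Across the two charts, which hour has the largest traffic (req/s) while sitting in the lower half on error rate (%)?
02:00

Chart 2 median error rate (%) ≈ 3; below-median hours: 01:00, 02:00, 04:00. Among those, 02:00 has the highest traffic (req/s) (≈ 1400).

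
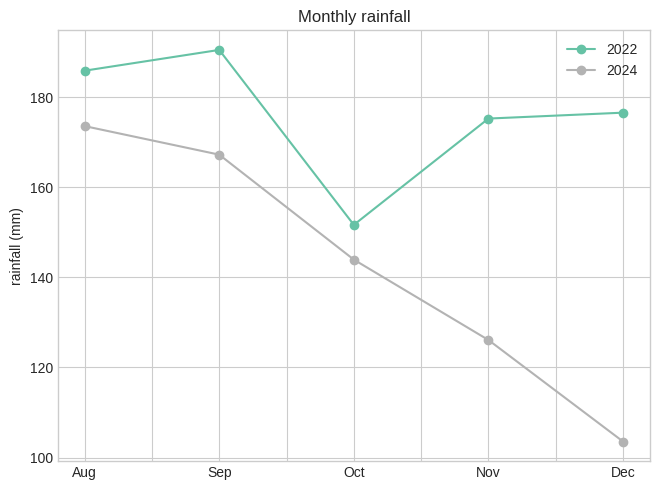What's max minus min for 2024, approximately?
Max Aug ≈ 170, min Dec ≈ 100; range ≈ 70.

≈ 70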